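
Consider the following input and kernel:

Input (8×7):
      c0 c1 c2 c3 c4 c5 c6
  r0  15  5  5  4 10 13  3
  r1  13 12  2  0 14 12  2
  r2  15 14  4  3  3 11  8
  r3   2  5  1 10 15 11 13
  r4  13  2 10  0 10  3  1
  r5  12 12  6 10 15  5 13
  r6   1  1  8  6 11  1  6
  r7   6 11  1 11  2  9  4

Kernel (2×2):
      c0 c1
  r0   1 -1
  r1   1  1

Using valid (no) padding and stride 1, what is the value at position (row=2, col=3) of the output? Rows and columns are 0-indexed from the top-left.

25

The receptive field on the input at this output position is [3 3 / 10 15]. Elementwise product with the kernel and sum: 3·1 + 3·-1 + 10·1 + 15·1.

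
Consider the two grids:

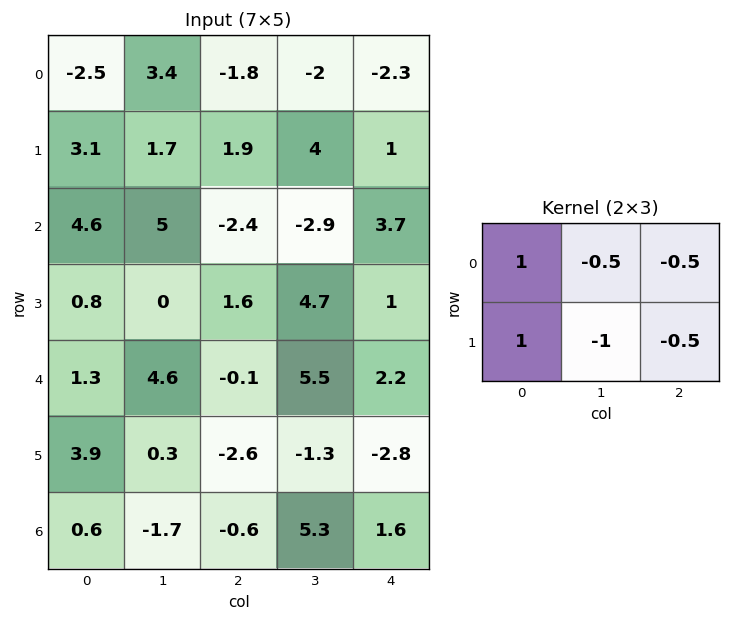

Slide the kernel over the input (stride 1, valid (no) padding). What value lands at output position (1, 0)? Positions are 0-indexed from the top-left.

The receptive field on the input at this output position is [3.1 1.7 1.9 / 4.6 5 -2.4]. Elementwise product with the kernel and sum: 3.1·1 + 1.7·-0.5 + 1.9·-0.5 + 4.6·1 + 5·-1 + -2.4·-0.5.

2.1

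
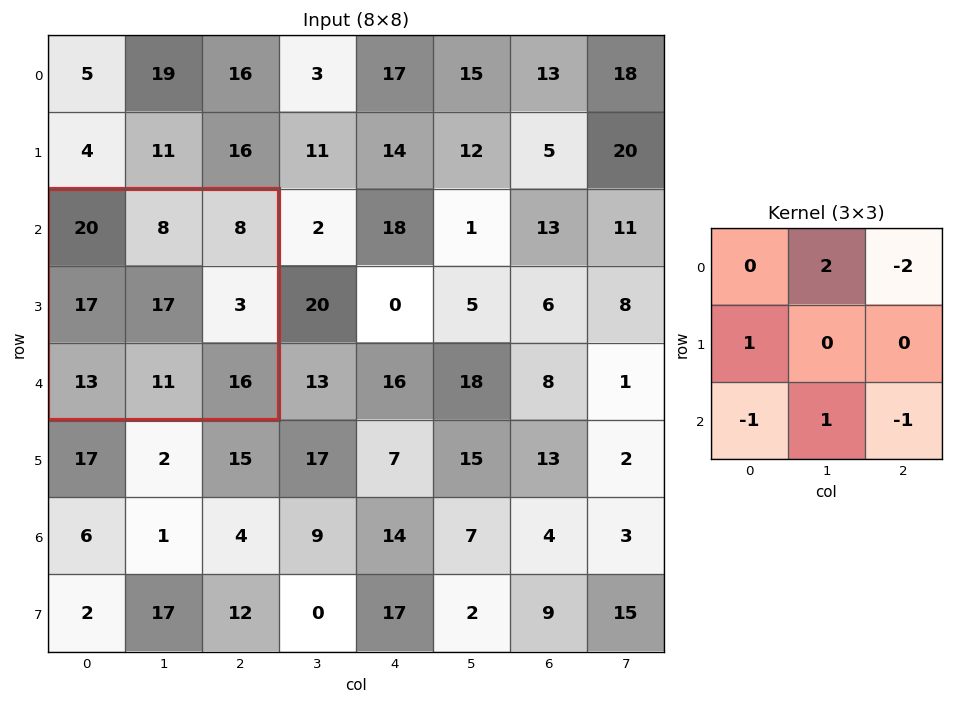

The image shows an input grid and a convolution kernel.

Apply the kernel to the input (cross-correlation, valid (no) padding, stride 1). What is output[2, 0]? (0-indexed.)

-1

The receptive field on the input at this output position is [20 8 8 / 17 17 3 / 13 11 16]. Elementwise product with the kernel and sum: 8·2 + 8·-2 + 17·1 + 13·-1 + 11·1 + 16·-1.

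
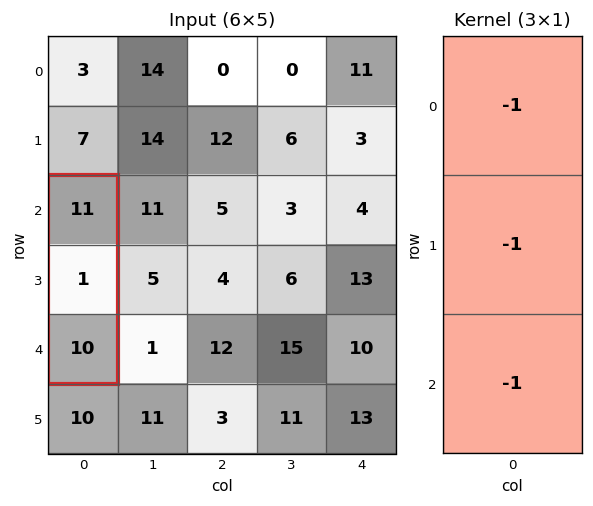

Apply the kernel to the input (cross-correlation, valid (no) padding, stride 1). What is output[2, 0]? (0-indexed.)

The receptive field on the input at this output position is [11 / 1 / 10]. Elementwise product with the kernel and sum: 11·-1 + 1·-1 + 10·-1.

-22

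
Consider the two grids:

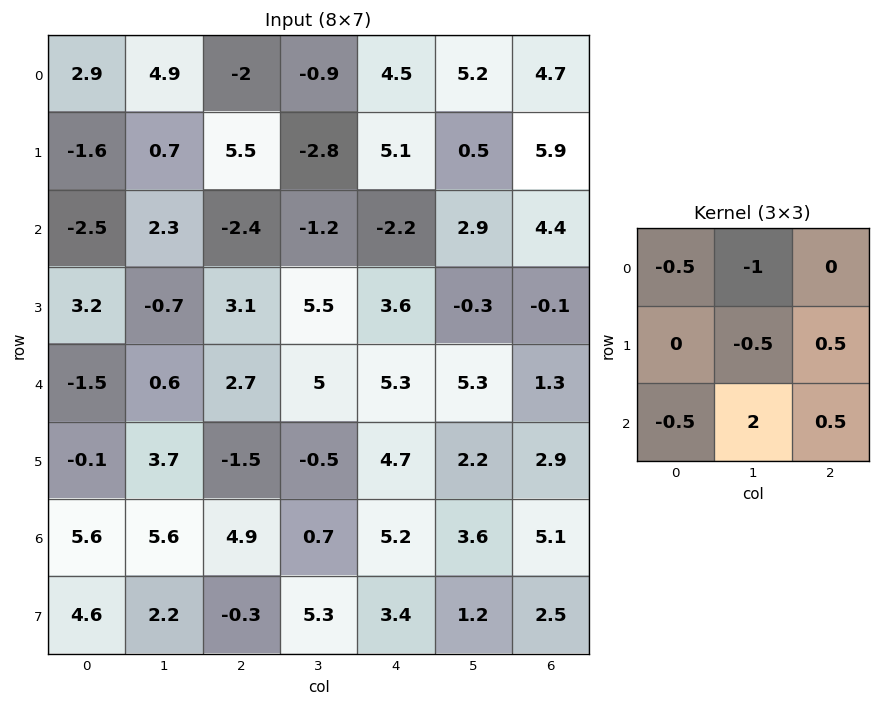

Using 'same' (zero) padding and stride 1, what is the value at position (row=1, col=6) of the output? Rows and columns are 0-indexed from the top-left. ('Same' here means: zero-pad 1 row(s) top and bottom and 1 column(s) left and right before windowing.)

-2.9

The receptive field on the zero-padded input at this output position is [5.2 4.7 0 / 0.5 5.9 0 / 2.9 4.4 0]. Elementwise product with the kernel and sum: 5.2·-0.5 + 4.7·-1 + 5.9·-0.5 + 0·0.5 + 2.9·-0.5 + 4.4·2 + 0·0.5.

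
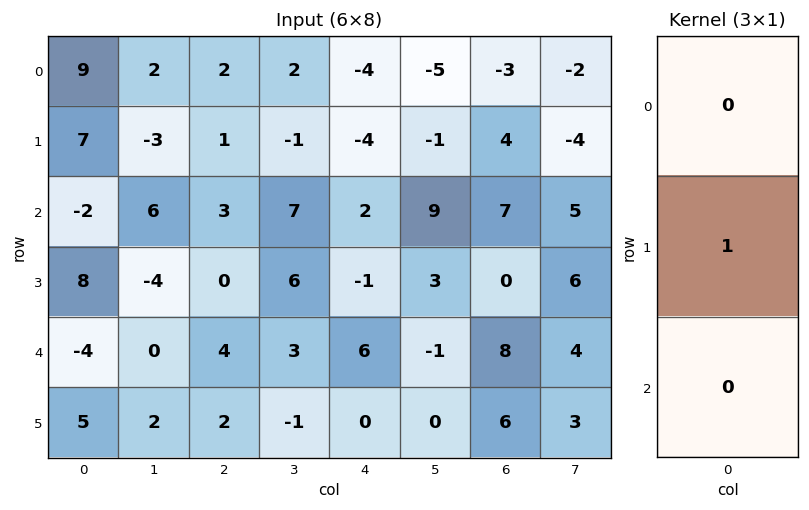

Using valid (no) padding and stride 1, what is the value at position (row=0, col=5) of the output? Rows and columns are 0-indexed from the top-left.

-1

The receptive field on the input at this output position is [-5 / -1 / 9]. Elementwise product with the kernel and sum: -1·1.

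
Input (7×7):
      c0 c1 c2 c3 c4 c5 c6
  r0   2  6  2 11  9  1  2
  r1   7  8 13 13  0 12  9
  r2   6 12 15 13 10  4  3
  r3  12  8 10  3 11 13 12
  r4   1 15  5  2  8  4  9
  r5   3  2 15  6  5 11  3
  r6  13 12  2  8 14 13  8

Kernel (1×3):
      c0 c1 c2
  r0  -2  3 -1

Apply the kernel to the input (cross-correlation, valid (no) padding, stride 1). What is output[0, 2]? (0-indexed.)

The receptive field on the input at this output position is [2 11 9]. Elementwise product with the kernel and sum: 2·-2 + 11·3 + 9·-1.

20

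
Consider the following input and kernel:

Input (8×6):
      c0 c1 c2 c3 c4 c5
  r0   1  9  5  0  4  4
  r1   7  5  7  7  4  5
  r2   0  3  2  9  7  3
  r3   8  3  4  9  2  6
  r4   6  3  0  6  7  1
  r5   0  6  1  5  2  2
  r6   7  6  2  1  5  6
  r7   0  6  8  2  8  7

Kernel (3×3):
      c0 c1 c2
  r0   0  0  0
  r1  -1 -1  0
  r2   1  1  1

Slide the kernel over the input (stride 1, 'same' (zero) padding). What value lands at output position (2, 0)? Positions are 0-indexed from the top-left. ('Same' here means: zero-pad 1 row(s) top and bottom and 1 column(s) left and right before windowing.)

The receptive field on the zero-padded input at this output position is [0 7 5 / 0 0 3 / 0 8 3]. Elementwise product with the kernel and sum: 0·-1 + 0·-1 + 0·1 + 8·1 + 3·1.

11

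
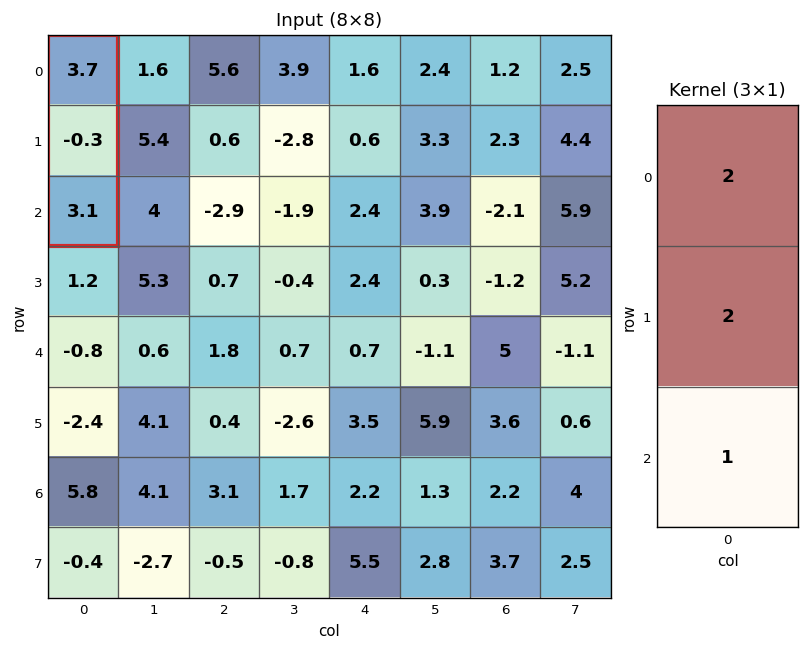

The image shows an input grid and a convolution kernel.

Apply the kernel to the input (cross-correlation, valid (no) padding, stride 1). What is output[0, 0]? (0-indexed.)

9.9

The receptive field on the input at this output position is [3.7 / -0.3 / 3.1]. Elementwise product with the kernel and sum: 3.7·2 + -0.3·2 + 3.1·1.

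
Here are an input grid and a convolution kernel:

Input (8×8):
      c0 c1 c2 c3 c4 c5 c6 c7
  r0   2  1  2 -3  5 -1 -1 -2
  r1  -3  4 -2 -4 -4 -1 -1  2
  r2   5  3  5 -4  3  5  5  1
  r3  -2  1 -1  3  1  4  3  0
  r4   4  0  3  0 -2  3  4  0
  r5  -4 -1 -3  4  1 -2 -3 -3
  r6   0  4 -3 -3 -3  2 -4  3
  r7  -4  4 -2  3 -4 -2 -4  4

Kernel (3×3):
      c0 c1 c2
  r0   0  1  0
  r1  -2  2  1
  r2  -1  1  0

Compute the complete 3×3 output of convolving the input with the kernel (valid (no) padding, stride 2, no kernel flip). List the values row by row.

11 -20 6
4 2 19
7 15 -1

Output[0,0]: The receptive field on the input at this output position is [2 1 2 / -3 4 -2 / 5 3 5]. Elementwise product with the kernel and sum: 1·1 + -3·-2 + 4·2 + -2·1 + 5·-1 + 3·1.
Output[0,1]: The receptive field on the input at this output position is [2 -3 5 / -2 -4 -4 / 5 -4 3]. Elementwise product with the kernel and sum: -3·1 + -2·-2 + -4·2 + -4·1 + 5·-1 + -4·1.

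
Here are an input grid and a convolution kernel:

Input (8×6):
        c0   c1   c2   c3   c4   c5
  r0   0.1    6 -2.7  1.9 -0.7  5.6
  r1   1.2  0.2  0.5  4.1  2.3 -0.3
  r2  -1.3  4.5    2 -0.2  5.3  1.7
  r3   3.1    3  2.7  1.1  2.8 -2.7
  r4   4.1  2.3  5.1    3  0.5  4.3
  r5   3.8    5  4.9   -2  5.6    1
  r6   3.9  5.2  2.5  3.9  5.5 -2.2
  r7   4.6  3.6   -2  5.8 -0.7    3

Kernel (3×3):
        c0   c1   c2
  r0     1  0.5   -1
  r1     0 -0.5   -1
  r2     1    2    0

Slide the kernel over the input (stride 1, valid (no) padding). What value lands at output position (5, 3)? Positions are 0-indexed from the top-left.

The receptive field on the input at this output position is [-2 5.6 1 / 3.9 5.5 -2.2 / 5.8 -0.7 3]. Elementwise product with the kernel and sum: -2·1 + 5.6·0.5 + 1·-1 + 5.5·-0.5 + -2.2·-1 + 5.8·1 + -0.7·2.

3.65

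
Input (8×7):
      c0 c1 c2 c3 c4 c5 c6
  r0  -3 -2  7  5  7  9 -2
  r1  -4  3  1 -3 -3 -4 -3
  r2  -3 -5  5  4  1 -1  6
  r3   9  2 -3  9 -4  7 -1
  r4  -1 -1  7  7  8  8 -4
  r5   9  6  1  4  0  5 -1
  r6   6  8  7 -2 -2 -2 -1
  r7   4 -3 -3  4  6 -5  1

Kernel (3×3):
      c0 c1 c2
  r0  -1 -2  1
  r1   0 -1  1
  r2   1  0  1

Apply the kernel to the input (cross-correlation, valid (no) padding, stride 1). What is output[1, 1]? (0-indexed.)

The receptive field on the input at this output position is [3 1 -3 / -5 5 4 / 2 -3 9]. Elementwise product with the kernel and sum: 3·-1 + 1·-2 + -3·1 + 5·-1 + 4·1 + 2·1 + 9·1.

2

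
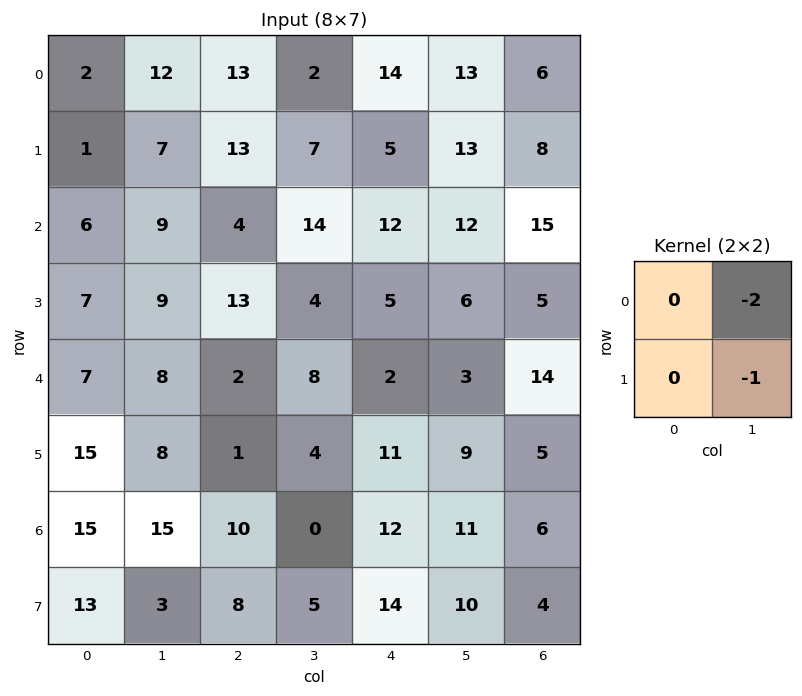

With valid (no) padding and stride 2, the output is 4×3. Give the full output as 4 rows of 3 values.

Output[0,0]: The receptive field on the input at this output position is [2 12 / 1 7]. Elementwise product with the kernel and sum: 12·-2 + 7·-1.

-31 -11 -39
-27 -32 -30
-24 -20 -15
-33 -5 -32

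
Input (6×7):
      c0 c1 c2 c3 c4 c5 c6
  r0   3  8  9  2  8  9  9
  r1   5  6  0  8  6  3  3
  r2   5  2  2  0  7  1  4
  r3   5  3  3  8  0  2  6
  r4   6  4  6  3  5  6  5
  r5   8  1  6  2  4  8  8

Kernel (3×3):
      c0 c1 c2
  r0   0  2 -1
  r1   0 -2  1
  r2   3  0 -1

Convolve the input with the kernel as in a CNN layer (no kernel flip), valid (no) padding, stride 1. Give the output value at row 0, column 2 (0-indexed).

The receptive field on the input at this output position is [9 2 8 / 0 8 6 / 2 0 7]. Elementwise product with the kernel and sum: 2·2 + 8·-1 + 8·-2 + 6·1 + 2·3 + 7·-1.

-15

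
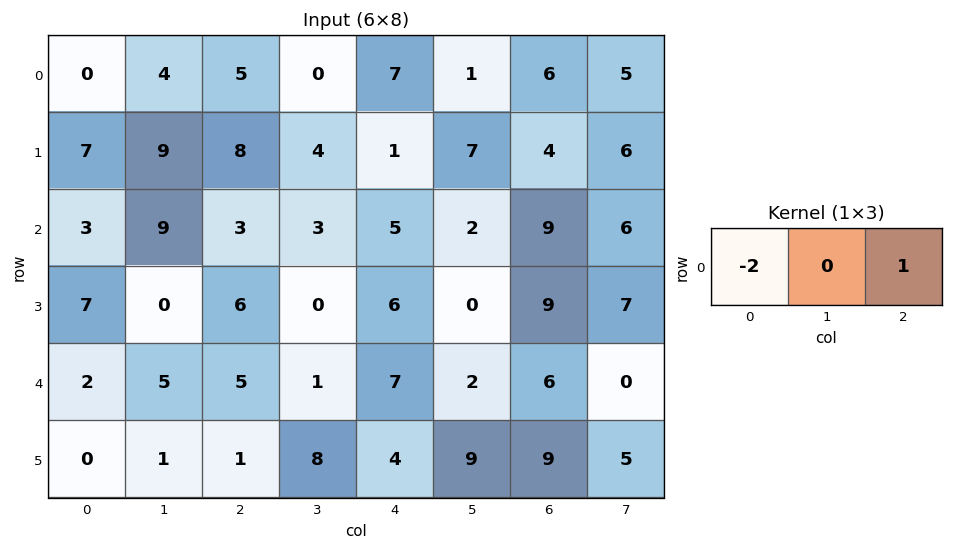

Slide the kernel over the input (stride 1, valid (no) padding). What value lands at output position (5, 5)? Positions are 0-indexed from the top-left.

-13

The receptive field on the input at this output position is [9 9 5]. Elementwise product with the kernel and sum: 9·-2 + 5·1.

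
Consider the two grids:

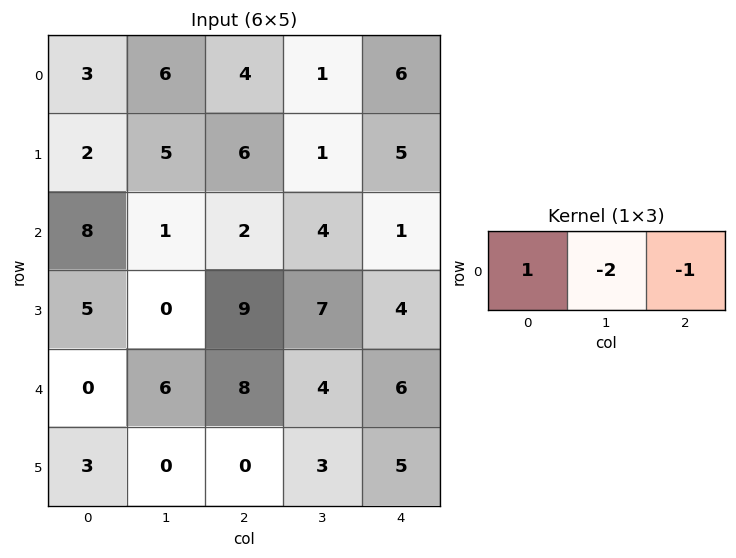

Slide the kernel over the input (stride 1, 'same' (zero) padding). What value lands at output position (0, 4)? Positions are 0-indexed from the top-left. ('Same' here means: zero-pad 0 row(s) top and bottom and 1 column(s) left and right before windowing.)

-11

The receptive field on the zero-padded input at this output position is [1 6 0]. Elementwise product with the kernel and sum: 1·1 + 6·-2 + 0·-1.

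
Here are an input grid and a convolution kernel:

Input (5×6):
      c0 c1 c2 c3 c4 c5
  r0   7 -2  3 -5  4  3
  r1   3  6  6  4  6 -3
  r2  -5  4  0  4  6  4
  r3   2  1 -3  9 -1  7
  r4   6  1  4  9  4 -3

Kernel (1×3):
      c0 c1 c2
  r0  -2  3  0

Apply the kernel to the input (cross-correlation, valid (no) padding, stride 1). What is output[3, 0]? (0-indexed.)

-1

The receptive field on the input at this output position is [2 1 -3]. Elementwise product with the kernel and sum: 2·-2 + 1·3.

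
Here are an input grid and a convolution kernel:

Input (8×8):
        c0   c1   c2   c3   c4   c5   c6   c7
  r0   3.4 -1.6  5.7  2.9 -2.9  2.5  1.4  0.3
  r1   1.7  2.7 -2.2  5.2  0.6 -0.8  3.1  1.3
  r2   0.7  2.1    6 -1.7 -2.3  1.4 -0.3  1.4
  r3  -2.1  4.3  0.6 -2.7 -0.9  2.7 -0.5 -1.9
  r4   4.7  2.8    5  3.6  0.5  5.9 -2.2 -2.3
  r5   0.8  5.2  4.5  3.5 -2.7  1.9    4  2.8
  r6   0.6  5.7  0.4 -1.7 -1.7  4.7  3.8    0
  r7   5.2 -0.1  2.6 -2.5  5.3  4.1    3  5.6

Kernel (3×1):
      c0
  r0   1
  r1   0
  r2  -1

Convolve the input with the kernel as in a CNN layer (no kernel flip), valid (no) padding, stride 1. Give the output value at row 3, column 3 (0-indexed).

-6.2

The receptive field on the input at this output position is [-2.7 / 3.6 / 3.5]. Elementwise product with the kernel and sum: -2.7·1 + 3.5·-1.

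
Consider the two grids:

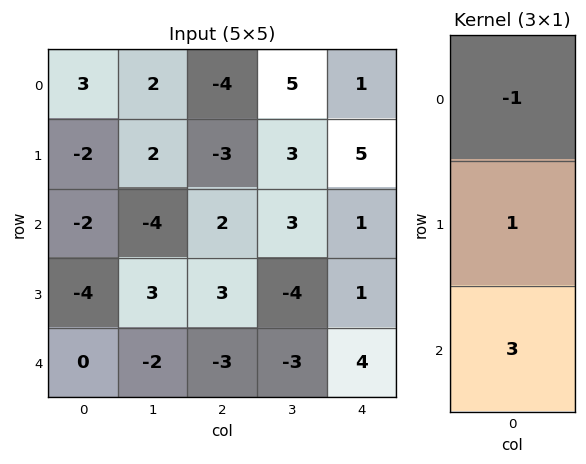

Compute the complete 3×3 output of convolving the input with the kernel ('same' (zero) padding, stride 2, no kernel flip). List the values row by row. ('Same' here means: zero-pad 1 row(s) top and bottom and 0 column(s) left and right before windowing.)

-3 -13 16
-12 14 -1
4 -6 3

Output[0,0]: The receptive field on the zero-padded input at this output position is [0 / 3 / -2]. Elementwise product with the kernel and sum: 0·-1 + 3·1 + -2·3.
Output[0,1]: The receptive field on the zero-padded input at this output position is [0 / -4 / -3]. Elementwise product with the kernel and sum: 0·-1 + -4·1 + -3·3.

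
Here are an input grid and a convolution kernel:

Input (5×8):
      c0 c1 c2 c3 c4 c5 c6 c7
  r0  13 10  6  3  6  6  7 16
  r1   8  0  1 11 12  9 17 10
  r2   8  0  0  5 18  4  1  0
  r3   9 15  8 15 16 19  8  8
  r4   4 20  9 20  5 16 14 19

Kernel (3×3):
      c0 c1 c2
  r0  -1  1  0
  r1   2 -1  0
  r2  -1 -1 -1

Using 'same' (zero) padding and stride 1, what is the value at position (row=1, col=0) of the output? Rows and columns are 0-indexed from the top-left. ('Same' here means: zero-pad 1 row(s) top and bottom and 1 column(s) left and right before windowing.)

The receptive field on the zero-padded input at this output position is [0 13 10 / 0 8 0 / 0 8 0]. Elementwise product with the kernel and sum: 0·-1 + 13·1 + 0·2 + 8·-1 + 0·-1 + 8·-1 + 0·-1.

-3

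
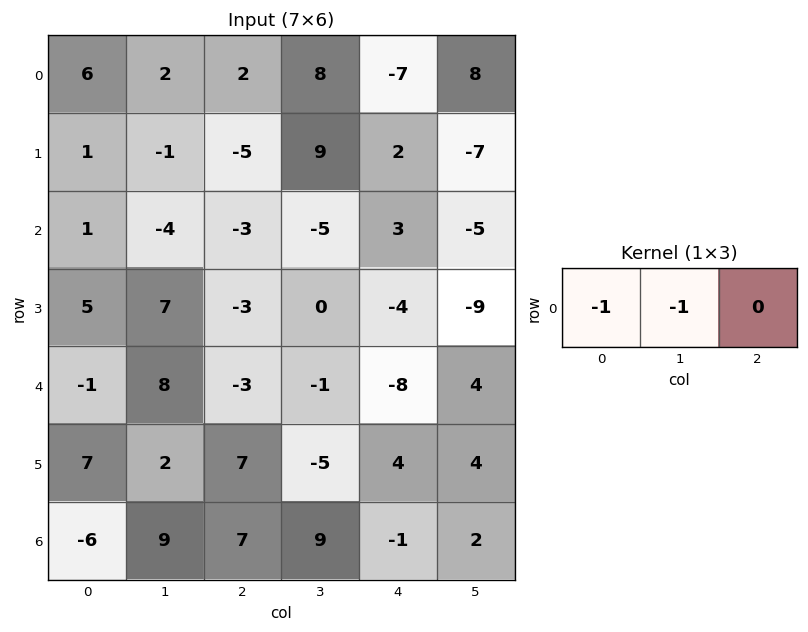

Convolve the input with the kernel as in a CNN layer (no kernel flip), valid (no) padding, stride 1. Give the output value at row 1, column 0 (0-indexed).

The receptive field on the input at this output position is [1 -1 -5]. Elementwise product with the kernel and sum: 1·-1 + -1·-1.

0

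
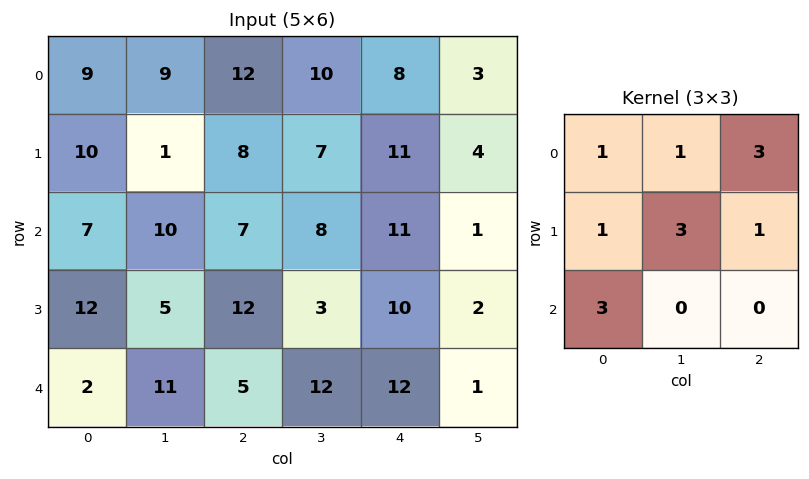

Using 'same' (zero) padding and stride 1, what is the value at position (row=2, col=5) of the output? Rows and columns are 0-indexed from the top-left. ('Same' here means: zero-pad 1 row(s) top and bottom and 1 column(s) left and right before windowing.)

59

The receptive field on the zero-padded input at this output position is [11 4 0 / 11 1 0 / 10 2 0]. Elementwise product with the kernel and sum: 11·1 + 4·1 + 0·3 + 11·1 + 1·3 + 0·1 + 10·3.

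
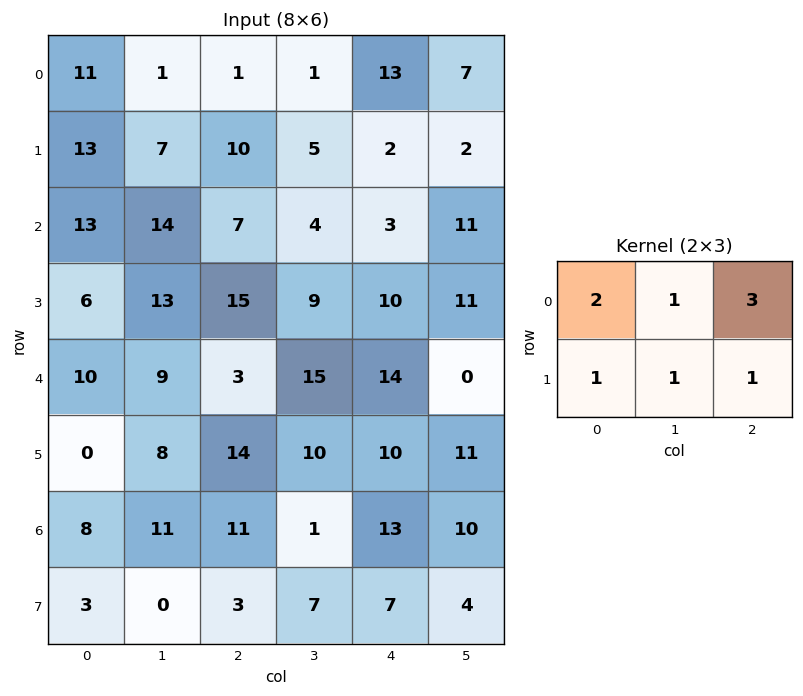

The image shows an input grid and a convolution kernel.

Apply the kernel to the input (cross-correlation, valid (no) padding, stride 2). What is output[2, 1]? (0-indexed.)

97

The receptive field on the input at this output position is [3 15 14 / 14 10 10]. Elementwise product with the kernel and sum: 3·2 + 15·1 + 14·3 + 14·1 + 10·1 + 10·1.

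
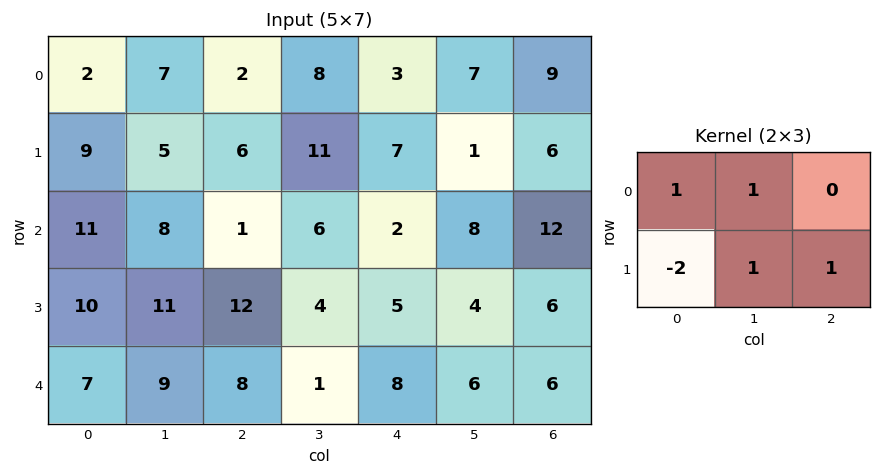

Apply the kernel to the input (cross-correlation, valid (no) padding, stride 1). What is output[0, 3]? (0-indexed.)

The receptive field on the input at this output position is [8 3 7 / 11 7 1]. Elementwise product with the kernel and sum: 8·1 + 3·1 + 11·-2 + 7·1 + 1·1.

-3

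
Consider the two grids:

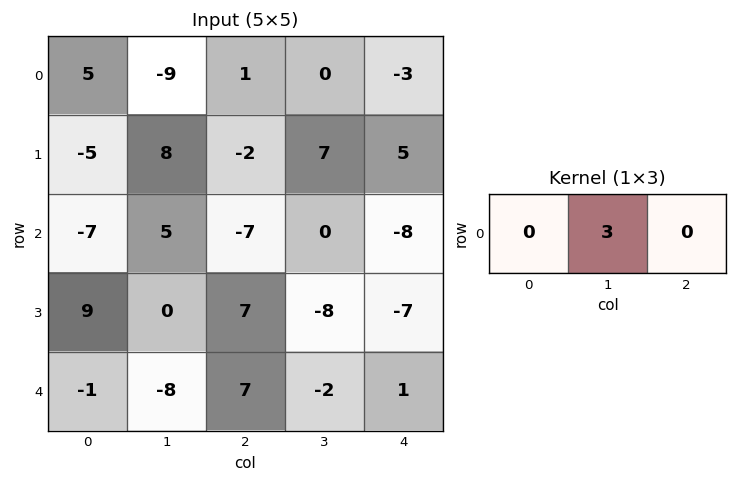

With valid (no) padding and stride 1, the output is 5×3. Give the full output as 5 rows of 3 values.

-27 3 0
24 -6 21
15 -21 0
0 21 -24
-24 21 -6

Output[0,0]: The receptive field on the input at this output position is [5 -9 1]. Elementwise product with the kernel and sum: -9·3.
Output[0,1]: The receptive field on the input at this output position is [-9 1 0]. Elementwise product with the kernel and sum: 1·3.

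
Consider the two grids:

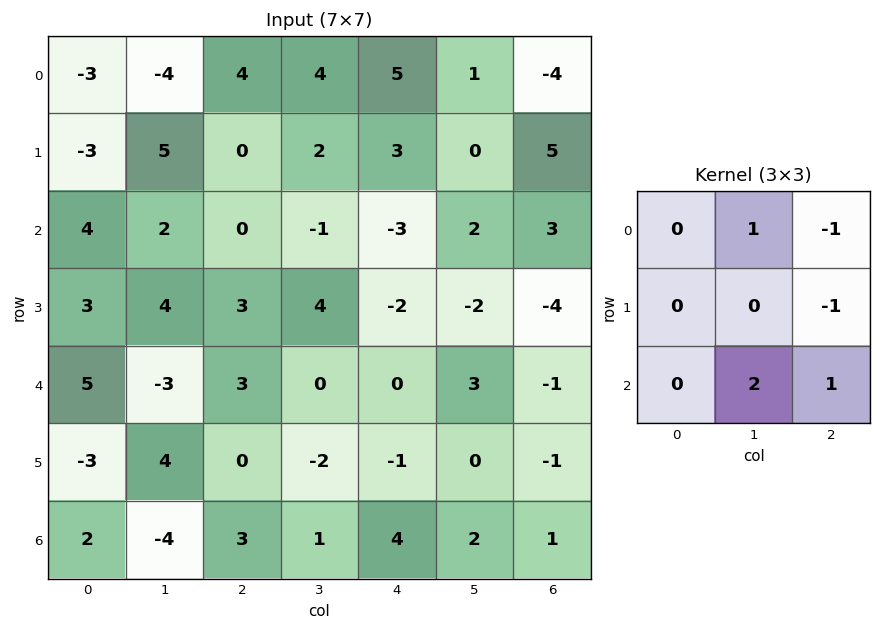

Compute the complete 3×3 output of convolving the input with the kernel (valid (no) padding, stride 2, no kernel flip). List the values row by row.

Output[0,0]: The receptive field on the input at this output position is [-3 -4 4 / -3 5 0 / 4 2 0]. Elementwise product with the kernel and sum: -4·1 + 4·-1 + 0·-1 + 2·2 + 0·1.
Output[0,1]: The receptive field on the input at this output position is [4 4 5 / 0 2 3 / 0 -1 -3]. Elementwise product with the kernel and sum: 4·1 + 5·-1 + 3·-1 + -1·2 + -3·1.

-4 -9 7
-4 4 8
-11 7 10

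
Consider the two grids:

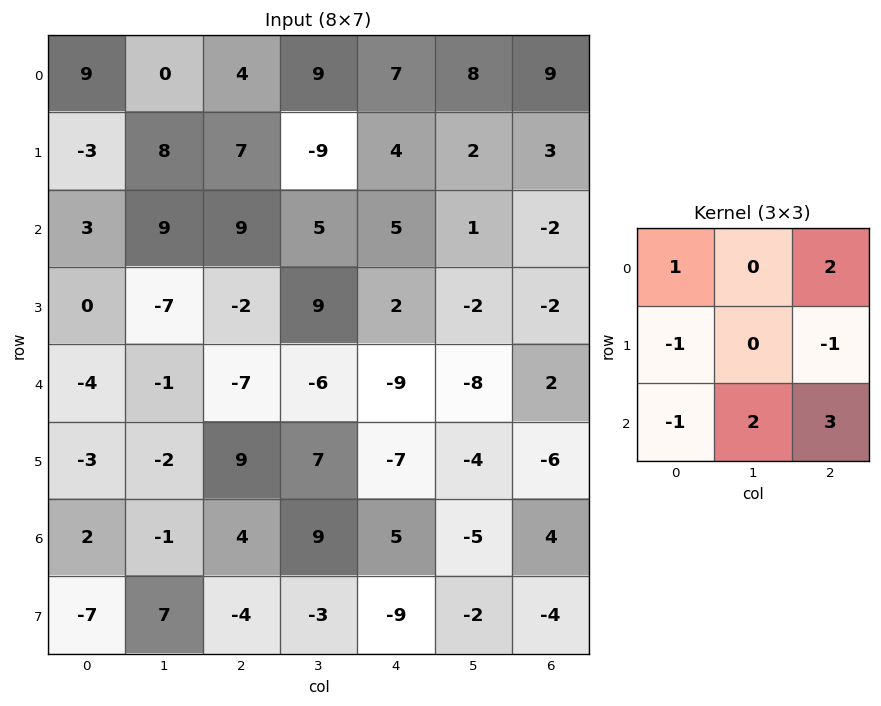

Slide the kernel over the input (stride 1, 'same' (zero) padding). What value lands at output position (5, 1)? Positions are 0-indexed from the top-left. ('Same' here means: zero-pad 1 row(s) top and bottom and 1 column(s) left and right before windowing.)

The receptive field on the zero-padded input at this output position is [-4 -1 -7 / -3 -2 9 / 2 -1 4]. Elementwise product with the kernel and sum: -4·1 + -7·2 + -3·-1 + 9·-1 + 2·-1 + -1·2 + 4·3.

-16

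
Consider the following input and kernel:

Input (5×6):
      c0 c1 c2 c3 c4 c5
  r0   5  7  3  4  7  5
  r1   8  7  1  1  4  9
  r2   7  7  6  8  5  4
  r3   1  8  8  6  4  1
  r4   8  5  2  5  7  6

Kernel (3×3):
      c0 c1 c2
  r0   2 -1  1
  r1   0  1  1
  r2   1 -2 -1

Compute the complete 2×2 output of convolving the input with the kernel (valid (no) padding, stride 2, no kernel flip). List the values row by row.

Output[0,0]: The receptive field on the input at this output position is [5 7 3 / 8 7 1 / 7 7 6]. Elementwise product with the kernel and sum: 5·2 + 7·-1 + 3·1 + 7·1 + 1·1 + 7·1 + 7·-2 + 6·-1.
Output[0,1]: The receptive field on the input at this output position is [3 4 7 / 1 1 4 / 6 8 5]. Elementwise product with the kernel and sum: 3·2 + 4·-1 + 7·1 + 1·1 + 4·1 + 6·1 + 8·-2 + 5·-1.

1 -1
25 4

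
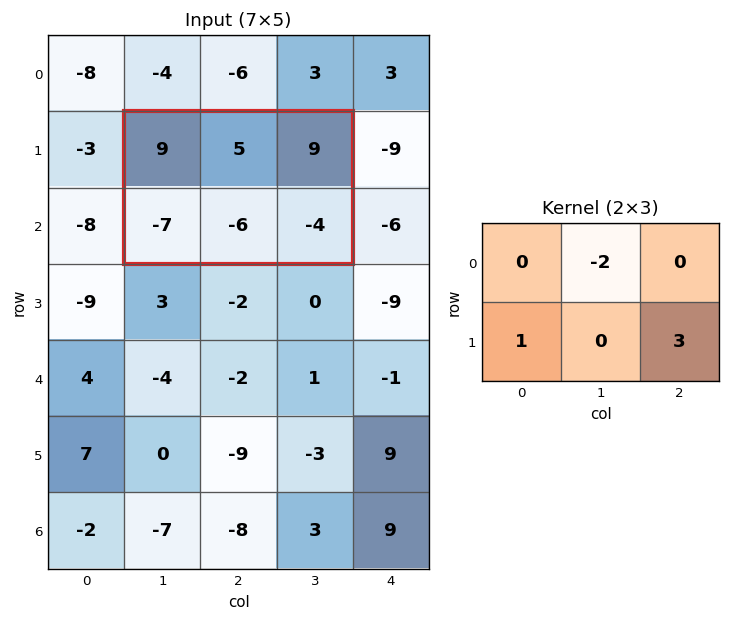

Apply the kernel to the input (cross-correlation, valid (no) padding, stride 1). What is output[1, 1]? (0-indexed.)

The receptive field on the input at this output position is [9 5 9 / -7 -6 -4]. Elementwise product with the kernel and sum: 5·-2 + -7·1 + -4·3.

-29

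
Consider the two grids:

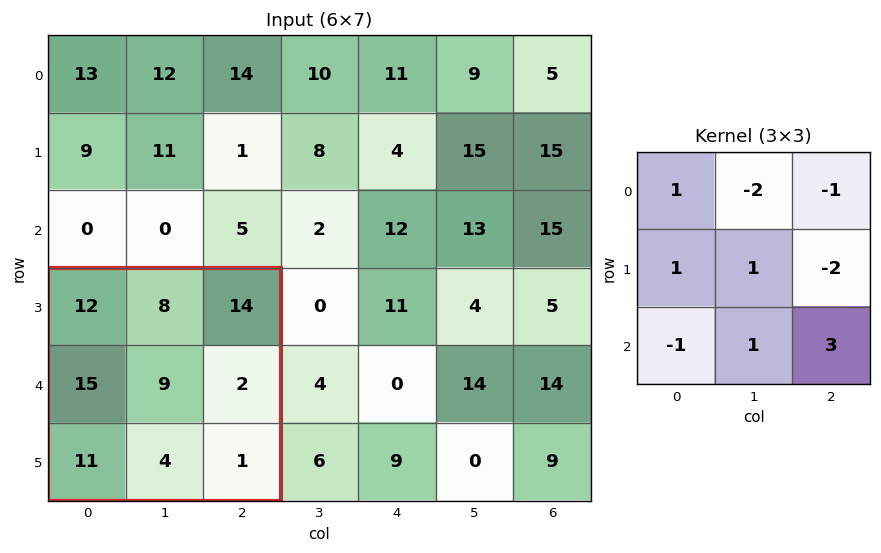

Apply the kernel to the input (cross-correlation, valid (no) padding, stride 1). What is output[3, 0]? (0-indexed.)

-2

The receptive field on the input at this output position is [12 8 14 / 15 9 2 / 11 4 1]. Elementwise product with the kernel and sum: 12·1 + 8·-2 + 14·-1 + 15·1 + 9·1 + 2·-2 + 11·-1 + 4·1 + 1·3.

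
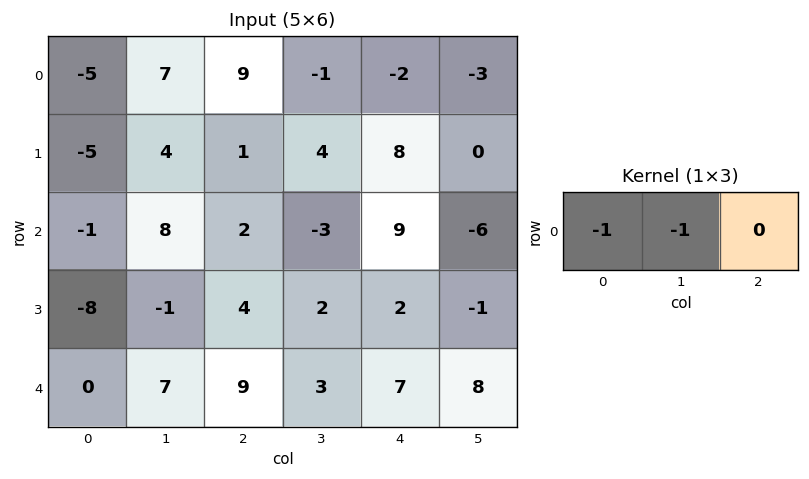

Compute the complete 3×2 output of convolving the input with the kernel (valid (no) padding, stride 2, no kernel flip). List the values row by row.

Output[0,0]: The receptive field on the input at this output position is [-5 7 9]. Elementwise product with the kernel and sum: -5·-1 + 7·-1.

-2 -8
-7 1
-7 -12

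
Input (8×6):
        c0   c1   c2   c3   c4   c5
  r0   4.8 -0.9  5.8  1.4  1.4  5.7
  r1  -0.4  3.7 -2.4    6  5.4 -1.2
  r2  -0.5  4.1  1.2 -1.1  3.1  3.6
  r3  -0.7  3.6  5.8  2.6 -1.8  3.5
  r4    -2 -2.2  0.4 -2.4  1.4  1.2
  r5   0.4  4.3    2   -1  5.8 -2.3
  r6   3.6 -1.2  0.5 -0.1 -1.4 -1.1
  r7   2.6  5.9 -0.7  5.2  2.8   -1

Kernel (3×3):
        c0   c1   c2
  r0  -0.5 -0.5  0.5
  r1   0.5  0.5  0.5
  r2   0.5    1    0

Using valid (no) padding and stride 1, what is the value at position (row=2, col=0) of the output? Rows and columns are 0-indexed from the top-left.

-0.05

The receptive field on the input at this output position is [-0.5 4.1 1.2 / -0.7 3.6 5.8 / -2 -2.2 0.4]. Elementwise product with the kernel and sum: -0.5·-0.5 + 4.1·-0.5 + 1.2·0.5 + -0.7·0.5 + 3.6·0.5 + 5.8·0.5 + -2·0.5 + -2.2·1.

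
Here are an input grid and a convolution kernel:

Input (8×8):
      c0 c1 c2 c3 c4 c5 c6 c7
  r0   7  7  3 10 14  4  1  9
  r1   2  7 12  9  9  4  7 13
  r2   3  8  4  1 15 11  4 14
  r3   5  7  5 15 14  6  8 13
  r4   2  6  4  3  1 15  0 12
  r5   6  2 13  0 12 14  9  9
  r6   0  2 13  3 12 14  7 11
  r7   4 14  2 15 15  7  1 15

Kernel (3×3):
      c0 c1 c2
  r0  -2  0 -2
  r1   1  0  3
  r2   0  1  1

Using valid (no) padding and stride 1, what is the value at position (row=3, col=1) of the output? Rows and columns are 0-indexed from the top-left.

-16

The receptive field on the input at this output position is [7 5 15 / 6 4 3 / 2 13 0]. Elementwise product with the kernel and sum: 7·-2 + 15·-2 + 6·1 + 3·3 + 13·1 + 0·1.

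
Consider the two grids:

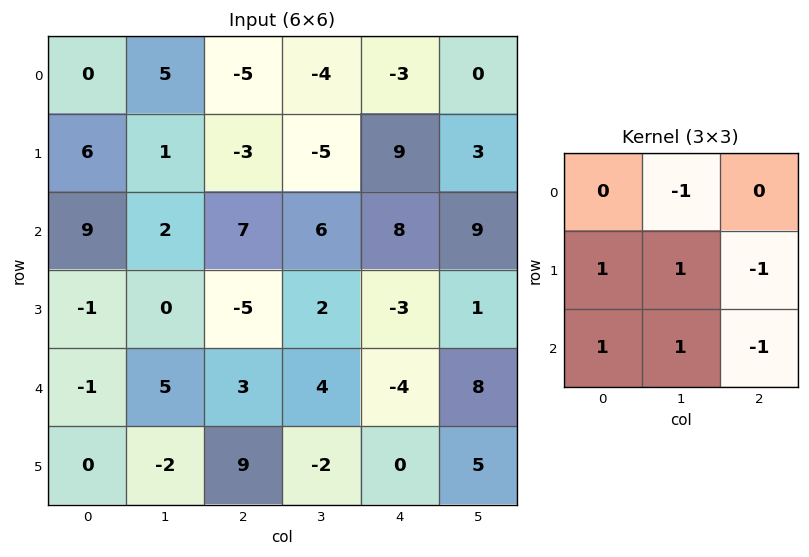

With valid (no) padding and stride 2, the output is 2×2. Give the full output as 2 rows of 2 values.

Output[0,0]: The receptive field on the input at this output position is [0 5 -5 / 6 1 -3 / 9 2 7]. Elementwise product with the kernel and sum: 5·-1 + 6·1 + 1·1 + -3·-1 + 9·1 + 2·1 + 7·-1.

9 -8
3 5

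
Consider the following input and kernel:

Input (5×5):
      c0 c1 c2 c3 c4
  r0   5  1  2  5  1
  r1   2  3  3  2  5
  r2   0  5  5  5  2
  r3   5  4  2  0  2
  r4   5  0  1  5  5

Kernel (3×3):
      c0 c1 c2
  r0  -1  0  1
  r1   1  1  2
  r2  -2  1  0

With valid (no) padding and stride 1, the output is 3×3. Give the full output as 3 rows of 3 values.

Output[0,0]: The receptive field on the input at this output position is [5 1 2 / 2 3 3 / 0 5 5]. Elementwise product with the kernel and sum: 5·-1 + 2·1 + 2·1 + 3·1 + 3·2 + 0·-2 + 5·1.

13 9 9
10 13 12
8 7 6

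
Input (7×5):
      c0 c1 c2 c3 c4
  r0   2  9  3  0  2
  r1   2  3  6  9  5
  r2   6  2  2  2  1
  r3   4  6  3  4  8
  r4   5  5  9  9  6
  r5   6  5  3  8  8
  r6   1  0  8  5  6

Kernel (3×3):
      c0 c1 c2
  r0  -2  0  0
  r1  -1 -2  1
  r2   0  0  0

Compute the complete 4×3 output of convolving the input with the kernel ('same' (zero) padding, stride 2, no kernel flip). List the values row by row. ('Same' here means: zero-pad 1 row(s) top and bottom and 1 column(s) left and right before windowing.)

Output[0,0]: The receptive field on the zero-padded input at this output position is [0 0 0 / 0 2 9 / 0 2 3]. Elementwise product with the kernel and sum: 0·-2 + 0·-1 + 2·-2 + 9·1.

5 -15 -4
-10 -10 -22
-5 -26 -29
-2 -21 -33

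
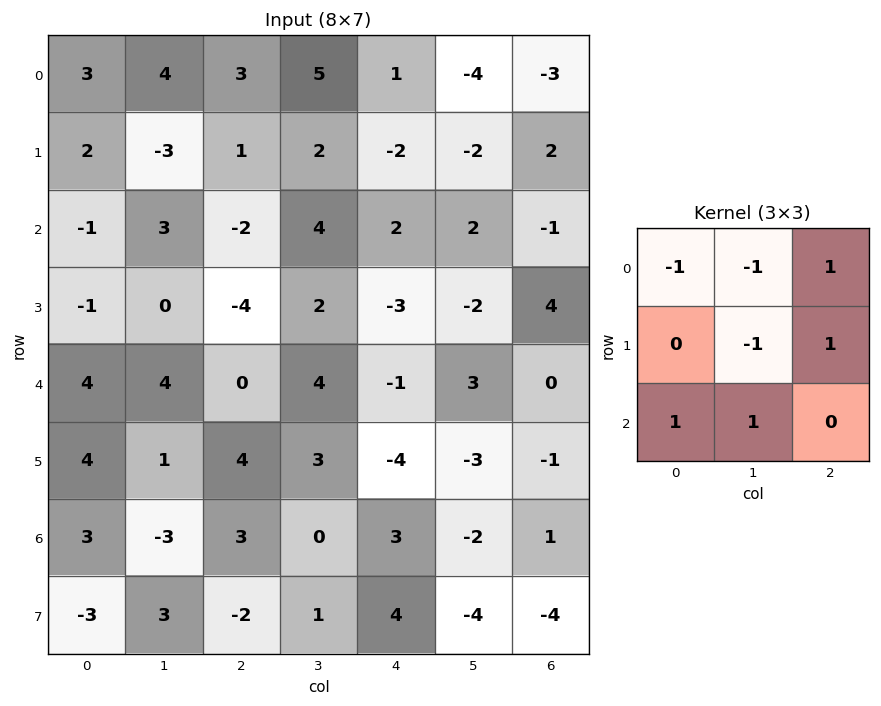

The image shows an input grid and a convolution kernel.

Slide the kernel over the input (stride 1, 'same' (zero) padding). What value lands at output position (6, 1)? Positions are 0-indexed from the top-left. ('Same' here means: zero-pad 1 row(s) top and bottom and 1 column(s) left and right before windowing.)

The receptive field on the zero-padded input at this output position is [4 1 4 / 3 -3 3 / -3 3 -2]. Elementwise product with the kernel and sum: 4·-1 + 1·-1 + 4·1 + -3·-1 + 3·1 + -3·1 + 3·1.

5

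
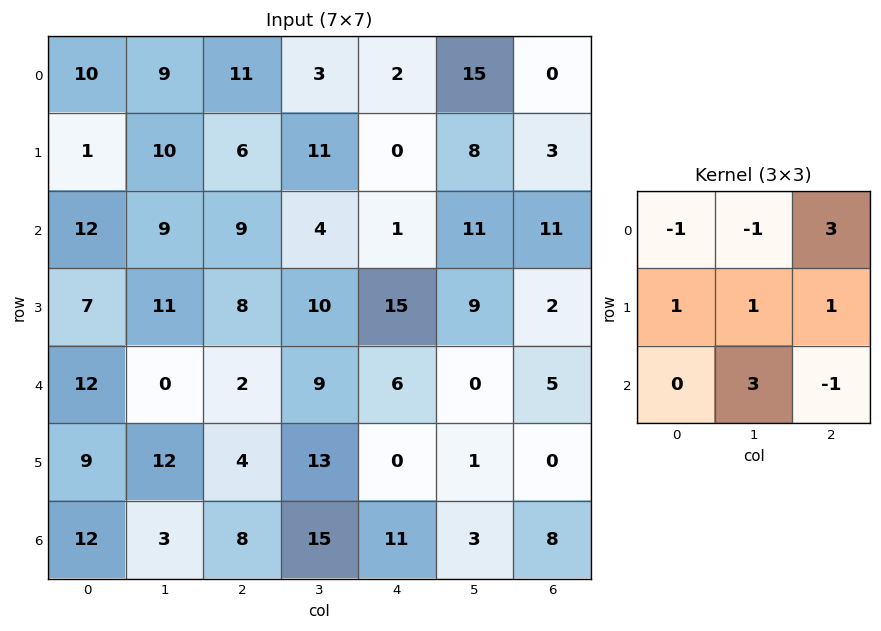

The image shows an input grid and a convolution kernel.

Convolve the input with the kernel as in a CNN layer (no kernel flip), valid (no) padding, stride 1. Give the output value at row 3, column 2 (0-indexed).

The receptive field on the input at this output position is [8 10 15 / 2 9 6 / 4 13 0]. Elementwise product with the kernel and sum: 8·-1 + 10·-1 + 15·3 + 2·1 + 9·1 + 6·1 + 13·3 + 0·-1.

83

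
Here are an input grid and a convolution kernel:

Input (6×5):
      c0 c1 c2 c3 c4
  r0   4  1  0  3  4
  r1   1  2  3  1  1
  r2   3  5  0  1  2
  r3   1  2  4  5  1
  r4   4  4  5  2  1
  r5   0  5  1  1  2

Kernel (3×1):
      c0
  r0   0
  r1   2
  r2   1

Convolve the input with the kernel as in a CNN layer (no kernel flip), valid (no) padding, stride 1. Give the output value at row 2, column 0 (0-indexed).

6

The receptive field on the input at this output position is [3 / 1 / 4]. Elementwise product with the kernel and sum: 1·2 + 4·1.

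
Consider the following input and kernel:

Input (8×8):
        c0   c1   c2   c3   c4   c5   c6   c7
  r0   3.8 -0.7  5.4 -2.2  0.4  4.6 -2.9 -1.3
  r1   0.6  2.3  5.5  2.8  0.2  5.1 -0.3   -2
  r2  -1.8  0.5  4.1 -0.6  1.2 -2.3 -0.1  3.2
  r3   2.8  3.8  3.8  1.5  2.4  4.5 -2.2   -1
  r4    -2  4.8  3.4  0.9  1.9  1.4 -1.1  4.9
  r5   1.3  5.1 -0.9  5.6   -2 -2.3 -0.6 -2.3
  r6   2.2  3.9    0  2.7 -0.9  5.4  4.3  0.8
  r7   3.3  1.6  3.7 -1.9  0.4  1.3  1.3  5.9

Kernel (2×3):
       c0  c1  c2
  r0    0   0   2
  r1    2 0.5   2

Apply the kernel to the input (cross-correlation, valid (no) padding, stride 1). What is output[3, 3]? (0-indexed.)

14.55

The receptive field on the input at this output position is [1.5 2.4 4.5 / 0.9 1.9 1.4]. Elementwise product with the kernel and sum: 4.5·2 + 0.9·2 + 1.9·0.5 + 1.4·2.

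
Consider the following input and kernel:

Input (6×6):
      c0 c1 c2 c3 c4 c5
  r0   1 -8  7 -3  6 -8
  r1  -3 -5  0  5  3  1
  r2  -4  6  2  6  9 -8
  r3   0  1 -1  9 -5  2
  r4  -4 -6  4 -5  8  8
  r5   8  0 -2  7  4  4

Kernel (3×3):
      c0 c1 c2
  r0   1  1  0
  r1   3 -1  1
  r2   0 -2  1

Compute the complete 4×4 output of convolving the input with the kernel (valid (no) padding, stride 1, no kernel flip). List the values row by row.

-21 -9 -1 -10
-27 28 -9 21
16 8 9 41
-3 -16 23 -15

Output[0,0]: The receptive field on the input at this output position is [1 -8 7 / -3 -5 0 / -4 6 2]. Elementwise product with the kernel and sum: 1·1 + -8·1 + -3·3 + -5·-1 + 0·1 + 6·-2 + 2·1.
Output[0,1]: The receptive field on the input at this output position is [-8 7 -3 / -5 0 5 / 6 2 6]. Elementwise product with the kernel and sum: -8·1 + 7·1 + -5·3 + 0·-1 + 5·1 + 2·-2 + 6·1.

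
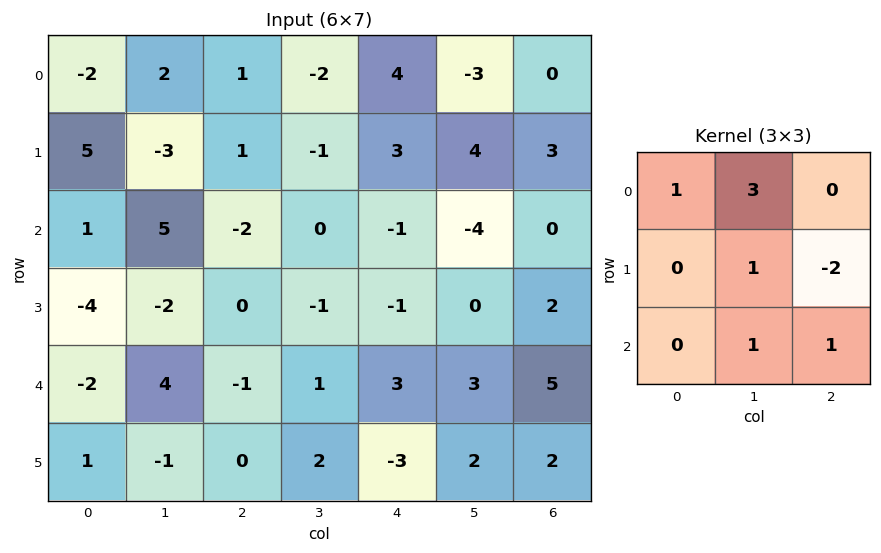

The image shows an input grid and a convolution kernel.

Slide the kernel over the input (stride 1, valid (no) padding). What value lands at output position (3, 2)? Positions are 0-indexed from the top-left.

-9

The receptive field on the input at this output position is [0 -1 -1 / -1 1 3 / 0 2 -3]. Elementwise product with the kernel and sum: 0·1 + -1·3 + 1·1 + 3·-2 + 2·1 + -3·1.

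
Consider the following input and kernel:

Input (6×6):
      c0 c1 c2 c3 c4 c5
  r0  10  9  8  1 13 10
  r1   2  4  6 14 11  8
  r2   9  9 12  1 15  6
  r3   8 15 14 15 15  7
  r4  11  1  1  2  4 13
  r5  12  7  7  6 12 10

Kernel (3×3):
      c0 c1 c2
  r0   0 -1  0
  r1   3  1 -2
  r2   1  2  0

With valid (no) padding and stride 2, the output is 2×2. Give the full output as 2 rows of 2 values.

Output[0,0]: The receptive field on the input at this output position is [10 9 8 / 2 4 6 / 9 9 12]. Elementwise product with the kernel and sum: 9·-1 + 2·3 + 4·1 + 6·-2 + 9·1 + 9·2.
Output[0,1]: The receptive field on the input at this output position is [8 1 13 / 6 14 11 / 12 1 15]. Elementwise product with the kernel and sum: 1·-1 + 6·3 + 14·1 + 11·-2 + 12·1 + 1·2.

16 23
15 31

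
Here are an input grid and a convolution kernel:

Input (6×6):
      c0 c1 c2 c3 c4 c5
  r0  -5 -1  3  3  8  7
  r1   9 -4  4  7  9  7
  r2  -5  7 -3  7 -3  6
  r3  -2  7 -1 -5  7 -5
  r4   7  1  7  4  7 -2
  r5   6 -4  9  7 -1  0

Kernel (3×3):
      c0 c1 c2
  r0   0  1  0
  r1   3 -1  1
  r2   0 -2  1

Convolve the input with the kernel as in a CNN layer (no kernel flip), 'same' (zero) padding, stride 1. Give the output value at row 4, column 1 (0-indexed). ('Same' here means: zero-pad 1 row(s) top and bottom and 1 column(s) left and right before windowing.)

The receptive field on the zero-padded input at this output position is [-2 7 -1 / 7 1 7 / 6 -4 9]. Elementwise product with the kernel and sum: 7·1 + 7·3 + 1·-1 + 7·1 + -4·-2 + 9·1.

51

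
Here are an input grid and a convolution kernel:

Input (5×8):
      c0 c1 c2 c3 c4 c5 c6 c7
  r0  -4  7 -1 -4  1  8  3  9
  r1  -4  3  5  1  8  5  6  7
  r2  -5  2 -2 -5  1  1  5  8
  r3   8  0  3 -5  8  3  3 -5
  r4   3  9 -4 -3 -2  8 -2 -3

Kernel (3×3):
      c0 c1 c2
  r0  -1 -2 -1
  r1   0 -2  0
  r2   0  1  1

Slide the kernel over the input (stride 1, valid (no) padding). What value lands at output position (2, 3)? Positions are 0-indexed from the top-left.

-8

The receptive field on the input at this output position is [-5 1 1 / -5 8 3 / -3 -2 8]. Elementwise product with the kernel and sum: -5·-1 + 1·-2 + 1·-1 + 8·-2 + -2·1 + 8·1.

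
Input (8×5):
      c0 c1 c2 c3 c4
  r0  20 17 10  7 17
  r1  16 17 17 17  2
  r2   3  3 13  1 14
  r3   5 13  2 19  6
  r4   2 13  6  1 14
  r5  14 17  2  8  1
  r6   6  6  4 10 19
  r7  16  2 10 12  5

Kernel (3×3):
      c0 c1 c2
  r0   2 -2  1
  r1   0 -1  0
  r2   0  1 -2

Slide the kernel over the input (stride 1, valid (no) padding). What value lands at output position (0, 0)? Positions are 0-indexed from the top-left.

-24

The receptive field on the input at this output position is [20 17 10 / 16 17 17 / 3 3 13]. Elementwise product with the kernel and sum: 20·2 + 17·-2 + 10·1 + 17·-1 + 3·1 + 13·-2.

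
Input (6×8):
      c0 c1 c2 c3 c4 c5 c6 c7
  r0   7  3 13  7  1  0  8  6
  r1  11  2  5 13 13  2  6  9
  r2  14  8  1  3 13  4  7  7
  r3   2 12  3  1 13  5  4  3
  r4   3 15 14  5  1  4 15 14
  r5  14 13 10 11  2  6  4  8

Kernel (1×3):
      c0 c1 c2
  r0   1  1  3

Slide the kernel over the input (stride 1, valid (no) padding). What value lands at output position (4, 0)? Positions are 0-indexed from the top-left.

60

The receptive field on the input at this output position is [3 15 14]. Elementwise product with the kernel and sum: 3·1 + 15·1 + 14·3.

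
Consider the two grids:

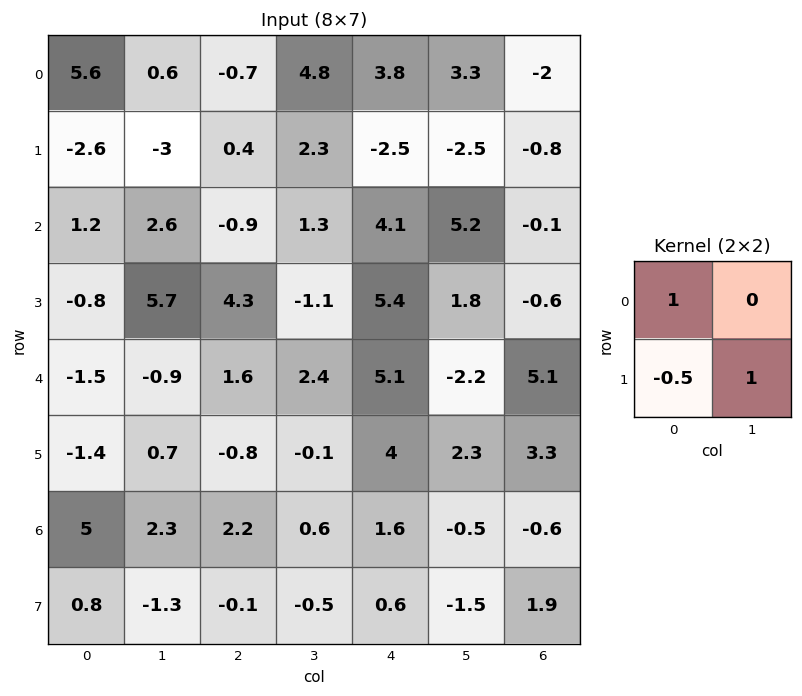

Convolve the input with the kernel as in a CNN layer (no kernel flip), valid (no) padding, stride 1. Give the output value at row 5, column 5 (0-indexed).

The receptive field on the input at this output position is [2.3 3.3 / -0.5 -0.6]. Elementwise product with the kernel and sum: 2.3·1 + -0.5·-0.5 + -0.6·1.

1.95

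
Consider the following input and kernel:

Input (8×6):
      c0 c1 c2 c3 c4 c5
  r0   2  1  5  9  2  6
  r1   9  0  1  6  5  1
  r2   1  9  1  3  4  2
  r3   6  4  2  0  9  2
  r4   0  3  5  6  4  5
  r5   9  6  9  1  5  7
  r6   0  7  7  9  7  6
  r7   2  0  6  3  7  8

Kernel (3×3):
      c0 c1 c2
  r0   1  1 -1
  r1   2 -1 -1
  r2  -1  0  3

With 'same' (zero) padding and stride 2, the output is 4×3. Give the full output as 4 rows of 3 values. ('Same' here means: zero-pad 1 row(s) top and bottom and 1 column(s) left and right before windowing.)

Output[0,0]: The receptive field on the zero-padded input at this output position is [0 0 0 / 0 2 1 / 0 9 0]. Elementwise product with the kernel and sum: 0·1 + 0·1 + 0·-1 + 0·2 + 2·-1 + 1·-1 + 0·-1 + 0·3.
Output[0,1]: The receptive field on the zero-padded input at this output position is [0 0 0 / 1 5 9 / 0 1 6]. Elementwise product with the kernel and sum: 0·1 + 0·1 + 0·-1 + 1·2 + 5·-1 + 9·-1 + 0·-1 + 6·3.

-3 6 7
11 5 16
17 -2 30
-4 21 25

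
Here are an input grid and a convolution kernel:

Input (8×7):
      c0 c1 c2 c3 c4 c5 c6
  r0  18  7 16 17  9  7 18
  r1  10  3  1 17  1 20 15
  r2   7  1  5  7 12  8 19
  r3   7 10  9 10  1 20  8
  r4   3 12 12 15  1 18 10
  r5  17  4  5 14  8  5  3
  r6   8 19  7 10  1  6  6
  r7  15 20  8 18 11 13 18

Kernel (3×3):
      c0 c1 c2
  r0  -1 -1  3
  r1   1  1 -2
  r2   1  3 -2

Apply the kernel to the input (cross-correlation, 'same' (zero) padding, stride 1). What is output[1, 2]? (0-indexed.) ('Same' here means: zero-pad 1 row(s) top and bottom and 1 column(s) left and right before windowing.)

The receptive field on the zero-padded input at this output position is [7 16 17 / 3 1 17 / 1 5 7]. Elementwise product with the kernel and sum: 7·-1 + 16·-1 + 17·3 + 3·1 + 1·1 + 17·-2 + 1·1 + 5·3 + 7·-2.

0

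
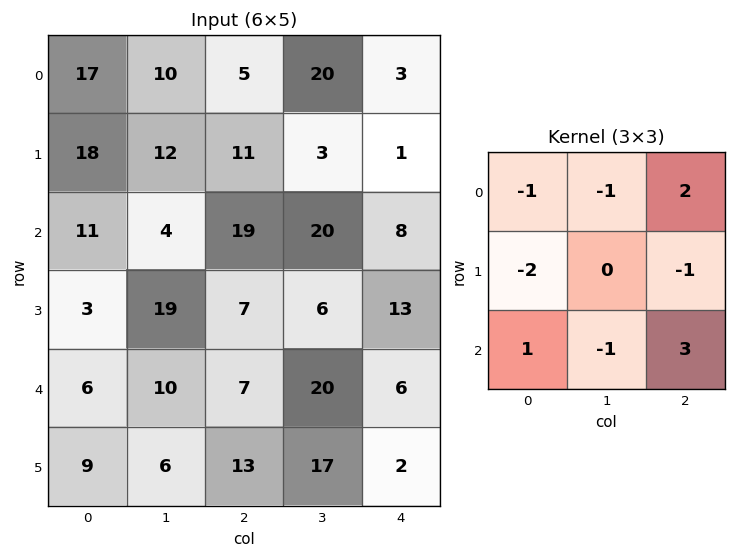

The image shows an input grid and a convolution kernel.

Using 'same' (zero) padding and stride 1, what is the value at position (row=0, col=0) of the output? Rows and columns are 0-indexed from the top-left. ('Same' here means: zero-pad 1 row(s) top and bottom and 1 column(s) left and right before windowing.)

The receptive field on the zero-padded input at this output position is [0 0 0 / 0 17 10 / 0 18 12]. Elementwise product with the kernel and sum: 0·-1 + 0·-1 + 0·2 + 0·-2 + 10·-1 + 0·1 + 18·-1 + 12·3.

8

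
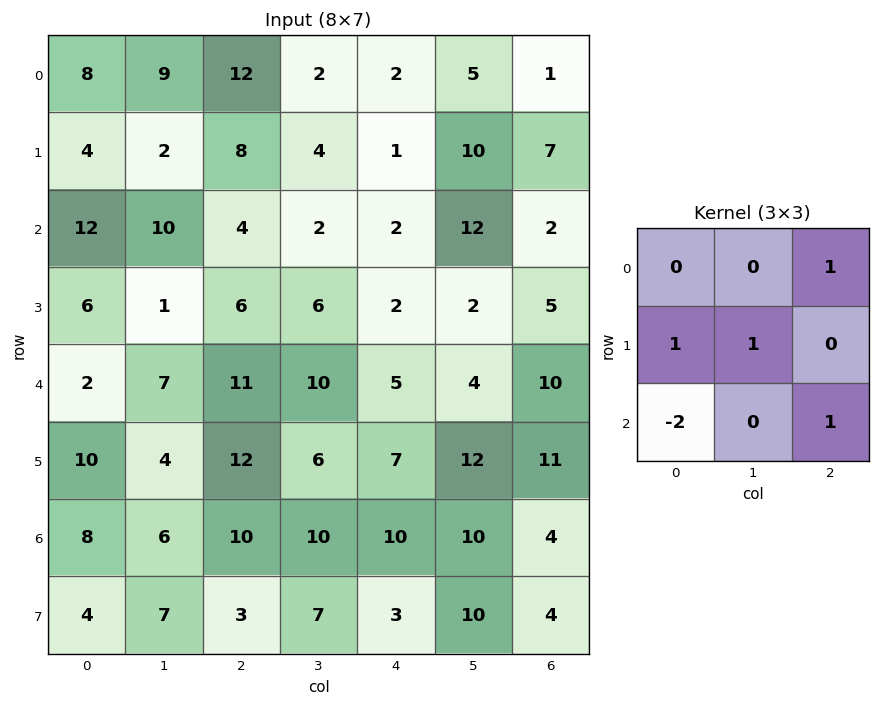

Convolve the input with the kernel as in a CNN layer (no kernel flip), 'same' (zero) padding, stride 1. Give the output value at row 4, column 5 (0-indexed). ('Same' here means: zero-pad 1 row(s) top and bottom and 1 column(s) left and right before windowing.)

11

The receptive field on the zero-padded input at this output position is [2 2 5 / 5 4 10 / 7 12 11]. Elementwise product with the kernel and sum: 5·1 + 5·1 + 4·1 + 7·-2 + 11·1.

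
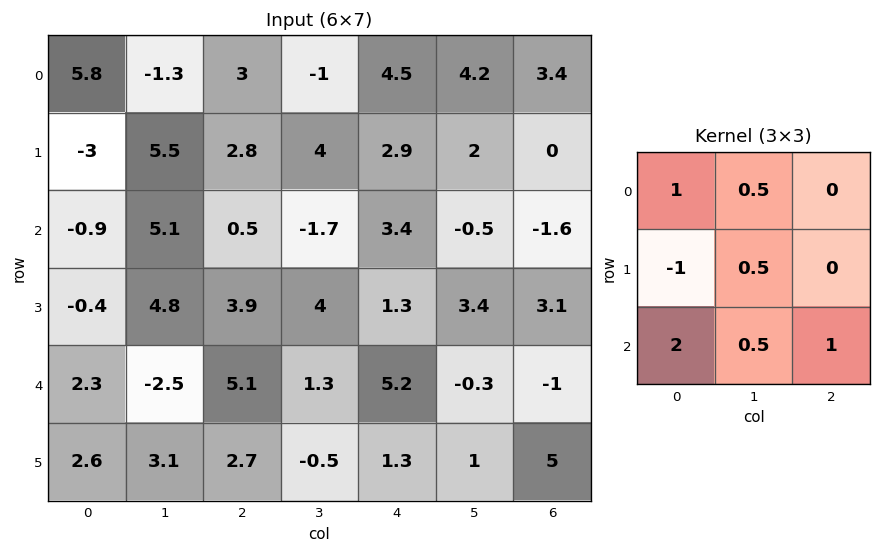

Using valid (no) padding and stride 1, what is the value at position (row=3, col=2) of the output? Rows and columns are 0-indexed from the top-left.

7.9

The receptive field on the input at this output position is [3.9 4 1.3 / 5.1 1.3 5.2 / 2.7 -0.5 1.3]. Elementwise product with the kernel and sum: 3.9·1 + 4·0.5 + 5.1·-1 + 1.3·0.5 + 2.7·2 + -0.5·0.5 + 1.3·1.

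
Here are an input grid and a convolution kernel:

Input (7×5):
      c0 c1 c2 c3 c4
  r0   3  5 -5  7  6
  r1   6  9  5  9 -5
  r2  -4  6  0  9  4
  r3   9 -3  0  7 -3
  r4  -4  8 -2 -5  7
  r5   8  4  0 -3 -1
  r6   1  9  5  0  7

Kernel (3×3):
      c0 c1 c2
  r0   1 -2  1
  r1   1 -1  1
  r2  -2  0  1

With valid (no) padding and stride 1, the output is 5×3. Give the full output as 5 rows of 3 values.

Output[0,0]: The receptive field on the input at this output position is [3 5 -5 / 6 9 5 / -4 6 0]. Elementwise product with the kernel and sum: 3·1 + 5·-2 + -5·1 + 6·1 + 9·-1 + 5·1 + -4·-2 + 0·1.

-2 32 -18
-35 36 -26
2 -2 -13
-15 -2 -8
-15 -10 14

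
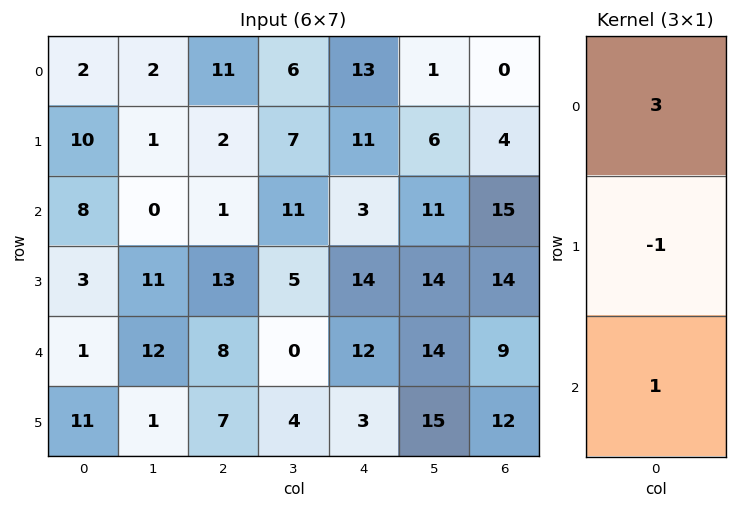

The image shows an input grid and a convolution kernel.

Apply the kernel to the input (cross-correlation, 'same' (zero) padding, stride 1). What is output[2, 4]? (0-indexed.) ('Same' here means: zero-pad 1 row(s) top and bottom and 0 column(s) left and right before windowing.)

The receptive field on the zero-padded input at this output position is [11 / 3 / 14]. Elementwise product with the kernel and sum: 11·3 + 3·-1 + 14·1.

44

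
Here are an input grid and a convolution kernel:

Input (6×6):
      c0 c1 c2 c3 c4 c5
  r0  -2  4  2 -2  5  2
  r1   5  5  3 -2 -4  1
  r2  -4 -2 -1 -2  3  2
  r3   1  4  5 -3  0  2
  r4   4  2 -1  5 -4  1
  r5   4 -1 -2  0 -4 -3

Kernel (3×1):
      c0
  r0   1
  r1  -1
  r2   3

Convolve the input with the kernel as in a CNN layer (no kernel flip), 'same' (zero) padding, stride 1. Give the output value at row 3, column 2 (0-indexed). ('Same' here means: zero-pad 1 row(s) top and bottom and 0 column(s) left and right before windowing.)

-9

The receptive field on the zero-padded input at this output position is [-1 / 5 / -1]. Elementwise product with the kernel and sum: -1·1 + 5·-1 + -1·3.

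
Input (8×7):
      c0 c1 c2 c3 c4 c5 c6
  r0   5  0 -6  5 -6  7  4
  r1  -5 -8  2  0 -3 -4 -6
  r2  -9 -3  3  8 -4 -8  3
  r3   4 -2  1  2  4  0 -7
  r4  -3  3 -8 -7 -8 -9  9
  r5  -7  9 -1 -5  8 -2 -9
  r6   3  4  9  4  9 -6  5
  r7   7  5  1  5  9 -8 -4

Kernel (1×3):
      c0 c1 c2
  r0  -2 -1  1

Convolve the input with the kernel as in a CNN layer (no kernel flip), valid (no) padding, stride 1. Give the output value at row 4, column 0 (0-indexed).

The receptive field on the input at this output position is [-3 3 -8]. Elementwise product with the kernel and sum: -3·-2 + 3·-1 + -8·1.

-5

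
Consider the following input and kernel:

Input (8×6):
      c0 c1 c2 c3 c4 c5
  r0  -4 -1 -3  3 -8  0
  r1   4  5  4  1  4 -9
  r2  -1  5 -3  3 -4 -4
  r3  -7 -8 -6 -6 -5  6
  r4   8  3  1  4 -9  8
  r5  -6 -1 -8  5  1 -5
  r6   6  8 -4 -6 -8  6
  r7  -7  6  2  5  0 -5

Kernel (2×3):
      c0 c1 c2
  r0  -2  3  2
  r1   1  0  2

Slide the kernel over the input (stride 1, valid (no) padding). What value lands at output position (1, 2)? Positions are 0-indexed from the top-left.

-8

The receptive field on the input at this output position is [4 1 4 / -3 3 -4]. Elementwise product with the kernel and sum: 4·-2 + 1·3 + 4·2 + -3·1 + -4·2.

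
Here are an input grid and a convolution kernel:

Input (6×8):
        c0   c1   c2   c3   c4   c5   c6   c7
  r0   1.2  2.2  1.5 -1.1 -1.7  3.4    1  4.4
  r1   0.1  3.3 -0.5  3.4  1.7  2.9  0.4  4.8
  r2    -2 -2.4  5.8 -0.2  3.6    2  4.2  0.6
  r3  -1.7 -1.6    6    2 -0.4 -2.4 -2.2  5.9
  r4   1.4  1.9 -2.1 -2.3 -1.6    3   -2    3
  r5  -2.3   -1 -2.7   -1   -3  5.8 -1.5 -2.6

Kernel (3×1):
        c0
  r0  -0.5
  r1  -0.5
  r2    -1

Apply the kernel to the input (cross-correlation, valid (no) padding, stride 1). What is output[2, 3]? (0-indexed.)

1.4

The receptive field on the input at this output position is [-0.2 / 2 / -2.3]. Elementwise product with the kernel and sum: -0.2·-0.5 + 2·-0.5 + -2.3·-1.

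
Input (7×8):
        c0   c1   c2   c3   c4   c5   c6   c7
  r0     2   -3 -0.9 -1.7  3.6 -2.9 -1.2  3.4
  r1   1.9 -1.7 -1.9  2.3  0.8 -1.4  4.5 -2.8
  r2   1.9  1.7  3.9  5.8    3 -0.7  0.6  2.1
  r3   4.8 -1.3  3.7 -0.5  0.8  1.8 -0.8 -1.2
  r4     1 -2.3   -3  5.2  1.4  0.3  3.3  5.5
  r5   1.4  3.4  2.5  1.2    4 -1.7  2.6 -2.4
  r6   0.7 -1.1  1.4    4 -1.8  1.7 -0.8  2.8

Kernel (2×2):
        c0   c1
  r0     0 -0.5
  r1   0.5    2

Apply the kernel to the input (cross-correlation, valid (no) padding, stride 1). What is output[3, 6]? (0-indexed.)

The receptive field on the input at this output position is [-0.8 -1.2 / 3.3 5.5]. Elementwise product with the kernel and sum: -1.2·-0.5 + 3.3·0.5 + 5.5·2.

13.25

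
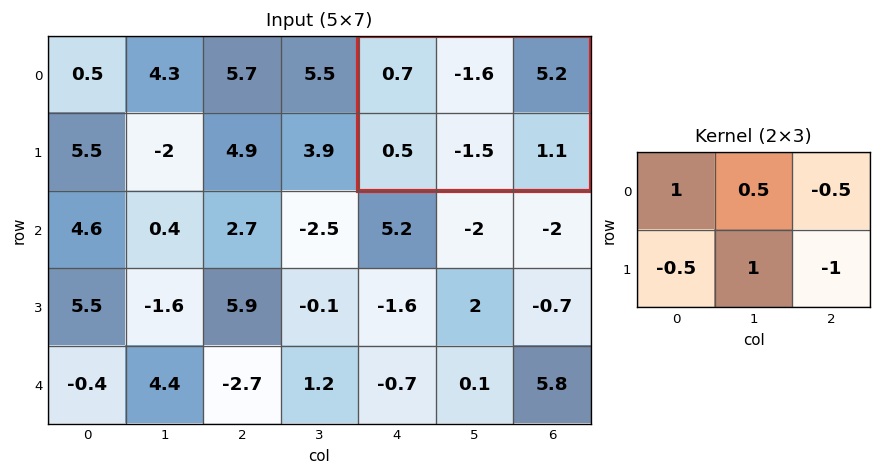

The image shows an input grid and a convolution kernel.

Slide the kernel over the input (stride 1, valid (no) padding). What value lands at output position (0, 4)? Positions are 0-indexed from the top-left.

The receptive field on the input at this output position is [0.7 -1.6 5.2 / 0.5 -1.5 1.1]. Elementwise product with the kernel and sum: 0.7·1 + -1.6·0.5 + 5.2·-0.5 + 0.5·-0.5 + -1.5·1 + 1.1·-1.

-5.55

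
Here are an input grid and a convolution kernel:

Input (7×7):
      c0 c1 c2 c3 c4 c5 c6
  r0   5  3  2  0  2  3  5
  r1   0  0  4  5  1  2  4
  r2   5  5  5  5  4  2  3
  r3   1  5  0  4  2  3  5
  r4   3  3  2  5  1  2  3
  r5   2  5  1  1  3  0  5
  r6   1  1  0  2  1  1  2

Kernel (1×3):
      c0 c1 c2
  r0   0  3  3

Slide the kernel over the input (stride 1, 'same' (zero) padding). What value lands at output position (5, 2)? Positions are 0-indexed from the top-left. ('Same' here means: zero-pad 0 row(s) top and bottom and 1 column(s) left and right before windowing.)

6

The receptive field on the zero-padded input at this output position is [5 1 1]. Elementwise product with the kernel and sum: 1·3 + 1·3.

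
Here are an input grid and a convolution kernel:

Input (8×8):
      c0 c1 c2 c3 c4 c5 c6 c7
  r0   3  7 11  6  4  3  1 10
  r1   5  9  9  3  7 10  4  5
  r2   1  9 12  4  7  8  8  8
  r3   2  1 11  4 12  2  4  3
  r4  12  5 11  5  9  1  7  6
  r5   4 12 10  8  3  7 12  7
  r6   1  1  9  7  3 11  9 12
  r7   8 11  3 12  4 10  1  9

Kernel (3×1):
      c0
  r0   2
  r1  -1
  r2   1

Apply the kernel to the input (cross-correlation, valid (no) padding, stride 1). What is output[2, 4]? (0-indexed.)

The receptive field on the input at this output position is [7 / 12 / 9]. Elementwise product with the kernel and sum: 7·2 + 12·-1 + 9·1.

11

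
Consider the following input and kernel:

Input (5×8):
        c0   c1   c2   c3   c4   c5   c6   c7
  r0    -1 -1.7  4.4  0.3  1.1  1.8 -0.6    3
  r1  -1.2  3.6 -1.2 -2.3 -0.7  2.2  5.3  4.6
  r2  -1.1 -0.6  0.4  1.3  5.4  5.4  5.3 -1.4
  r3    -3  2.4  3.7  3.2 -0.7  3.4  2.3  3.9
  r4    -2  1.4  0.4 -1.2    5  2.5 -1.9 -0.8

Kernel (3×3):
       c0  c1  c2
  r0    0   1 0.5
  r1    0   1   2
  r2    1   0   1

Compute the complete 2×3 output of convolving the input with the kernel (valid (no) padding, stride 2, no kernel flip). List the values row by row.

1 2.95 25
7.8 11.2 19.15

Output[0,0]: The receptive field on the input at this output position is [-1 -1.7 4.4 / -1.2 3.6 -1.2 / -1.1 -0.6 0.4]. Elementwise product with the kernel and sum: -1.7·1 + 4.4·0.5 + 3.6·1 + -1.2·2 + -1.1·1 + 0.4·1.
Output[0,1]: The receptive field on the input at this output position is [4.4 0.3 1.1 / -1.2 -2.3 -0.7 / 0.4 1.3 5.4]. Elementwise product with the kernel and sum: 0.3·1 + 1.1·0.5 + -2.3·1 + -0.7·2 + 0.4·1 + 5.4·1.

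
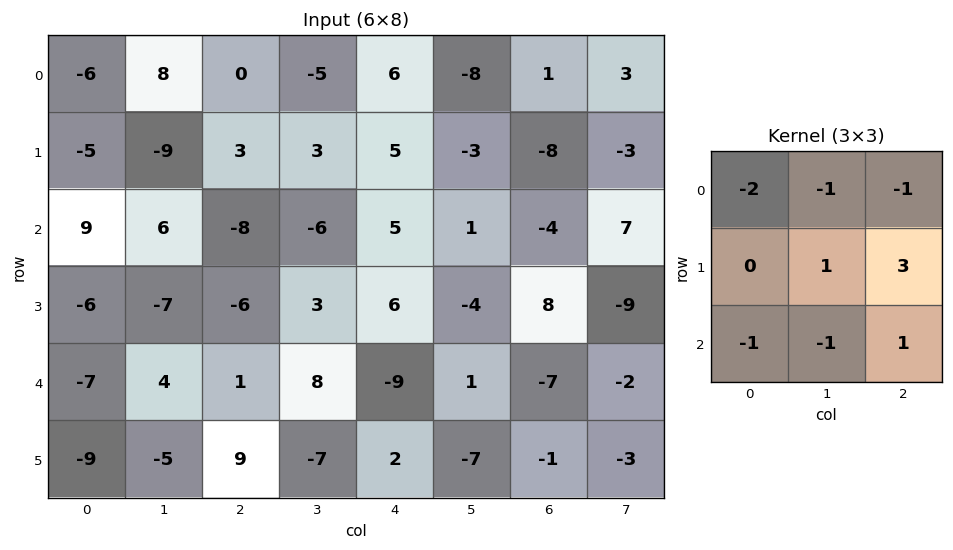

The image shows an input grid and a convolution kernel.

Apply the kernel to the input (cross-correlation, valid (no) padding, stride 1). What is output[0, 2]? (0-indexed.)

The receptive field on the input at this output position is [0 -5 6 / 3 3 5 / -8 -6 5]. Elementwise product with the kernel and sum: 0·-2 + -5·-1 + 6·-1 + 3·1 + 5·3 + -8·-1 + -6·-1 + 5·1.

36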